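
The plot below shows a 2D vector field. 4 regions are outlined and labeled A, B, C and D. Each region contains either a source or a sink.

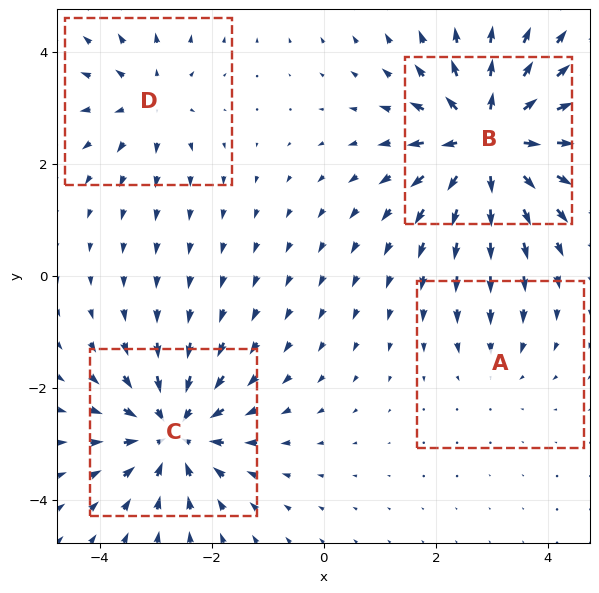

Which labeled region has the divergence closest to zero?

A

Divergence at each region's feature centre — A: about -2, B: about +7, C: about -6, D: about +3. Region A is closest to zero.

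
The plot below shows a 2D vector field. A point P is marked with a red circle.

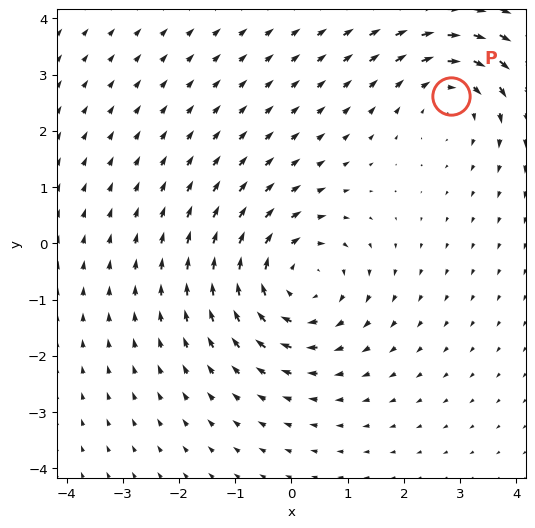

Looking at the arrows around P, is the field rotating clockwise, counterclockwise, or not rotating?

Near P at (2.8, 2.6) the arrows circulate clockwise. The curl (z-component) there is about -3; negative curl means clockwise rotation.

clockwise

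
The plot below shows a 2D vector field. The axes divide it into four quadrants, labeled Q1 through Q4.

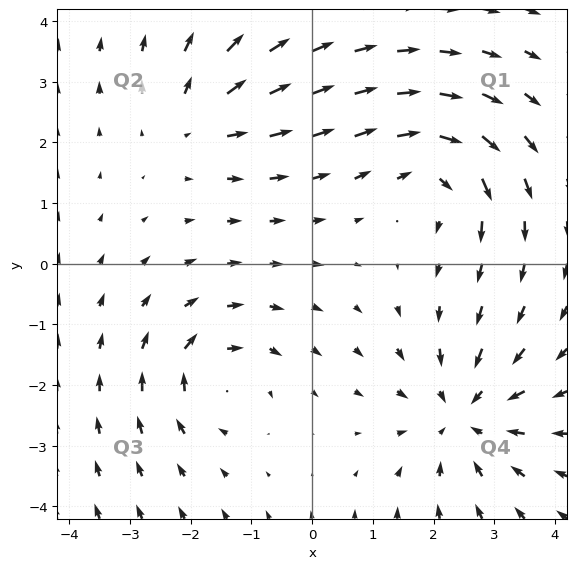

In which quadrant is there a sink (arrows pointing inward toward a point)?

The sink sits at approximately (2.5, -2.5), which lies in quadrant Q4. The divergence there is about -4, negative as expected for a sink.

Q4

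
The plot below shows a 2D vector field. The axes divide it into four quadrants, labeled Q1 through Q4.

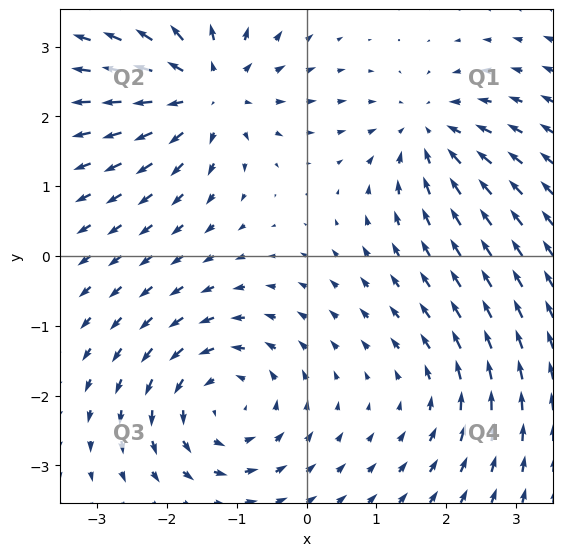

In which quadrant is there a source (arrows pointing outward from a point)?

Q2

The source sits at approximately (-1.4, 2.4), which lies in quadrant Q2. The divergence there is about +6, positive as expected for a source.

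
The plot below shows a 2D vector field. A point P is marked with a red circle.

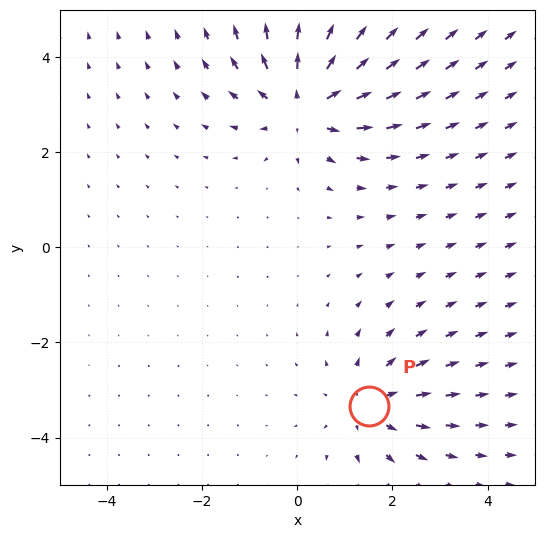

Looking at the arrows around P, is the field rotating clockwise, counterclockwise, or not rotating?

Near P at (1.5, -3.3) the arrows show no circulation. The curl there is ≈0.

not rotating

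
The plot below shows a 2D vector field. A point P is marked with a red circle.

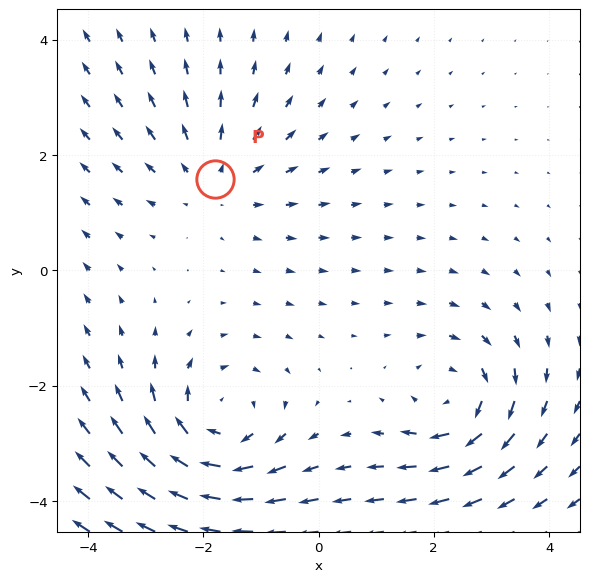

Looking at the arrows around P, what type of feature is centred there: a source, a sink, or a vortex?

At P (-1.8, 1.6) the arrows spread outward. Divergence about +3, curl ≈0 — positive divergence with near-zero curl is a source.

source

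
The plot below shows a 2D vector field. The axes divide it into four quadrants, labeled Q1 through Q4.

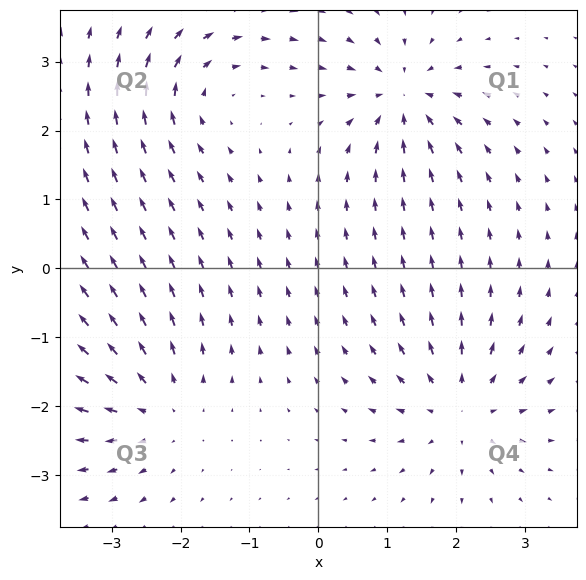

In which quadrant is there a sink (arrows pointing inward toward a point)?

The sink sits at approximately (1.2, 2.5), which lies in quadrant Q1. The divergence there is about -6, negative as expected for a sink.

Q1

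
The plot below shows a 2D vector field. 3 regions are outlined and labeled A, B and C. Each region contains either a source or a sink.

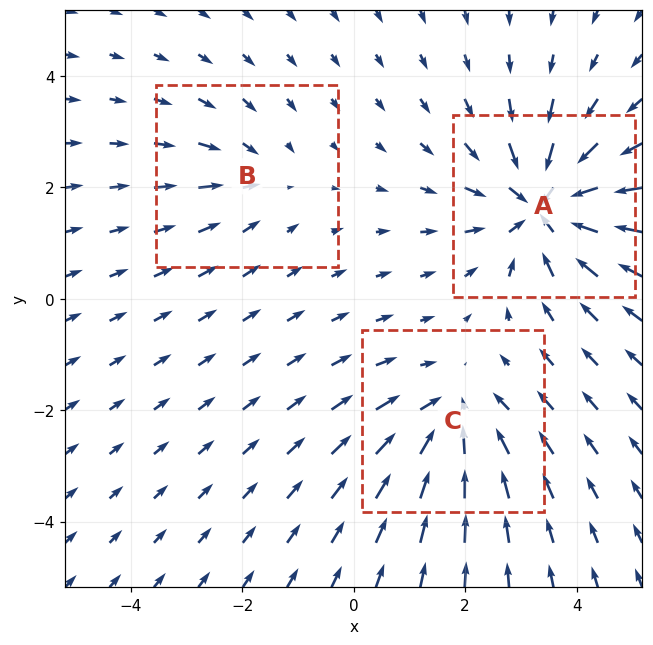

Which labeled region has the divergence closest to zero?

B

Divergence at each region's feature centre — A: about -5, B: about -2, C: about -3. Region B is closest to zero.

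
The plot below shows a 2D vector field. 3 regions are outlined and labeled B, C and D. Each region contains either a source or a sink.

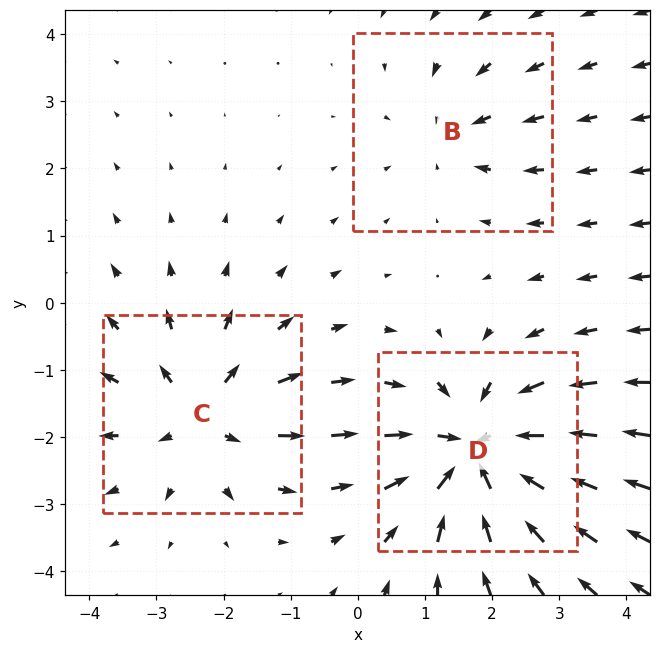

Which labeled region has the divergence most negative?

D

Divergence at each region's feature centre — B: about -2, C: about +4, D: about -5. Region D is most negative.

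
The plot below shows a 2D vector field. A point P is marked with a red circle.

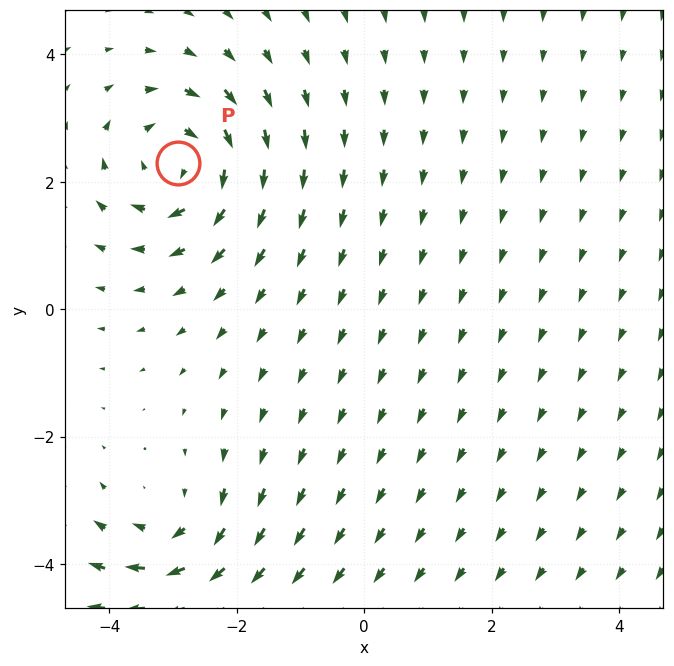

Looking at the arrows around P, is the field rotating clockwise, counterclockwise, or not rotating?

clockwise

Near P at (-2.9, 2.3) the arrows circulate clockwise. The curl (z-component) there is about -4; negative curl means clockwise rotation.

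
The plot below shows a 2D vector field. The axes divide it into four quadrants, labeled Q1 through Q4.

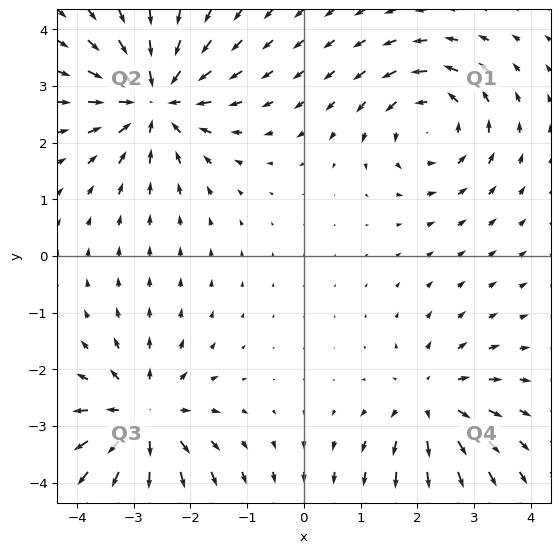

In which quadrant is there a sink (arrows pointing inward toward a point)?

Q2

The sink sits at approximately (-2.6, 2.8), which lies in quadrant Q2. The divergence there is about -5, negative as expected for a sink.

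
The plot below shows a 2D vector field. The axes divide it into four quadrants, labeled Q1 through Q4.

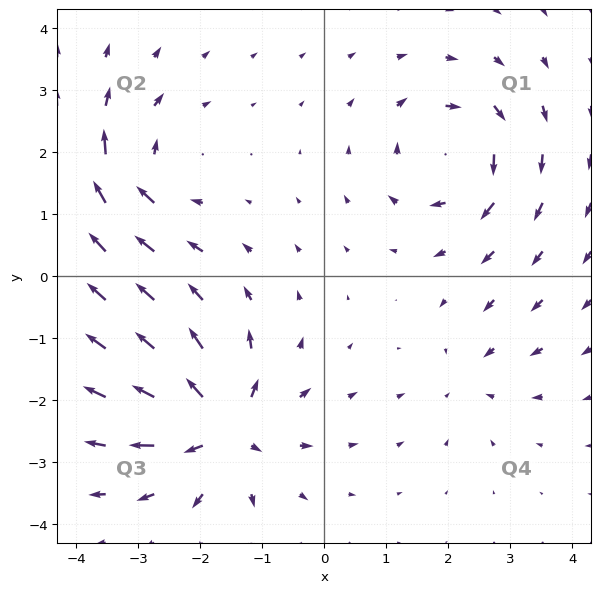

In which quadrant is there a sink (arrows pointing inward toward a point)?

Q4

The sink sits at approximately (2.4, -1.6), which lies in quadrant Q4. The divergence there is about -3, negative as expected for a sink.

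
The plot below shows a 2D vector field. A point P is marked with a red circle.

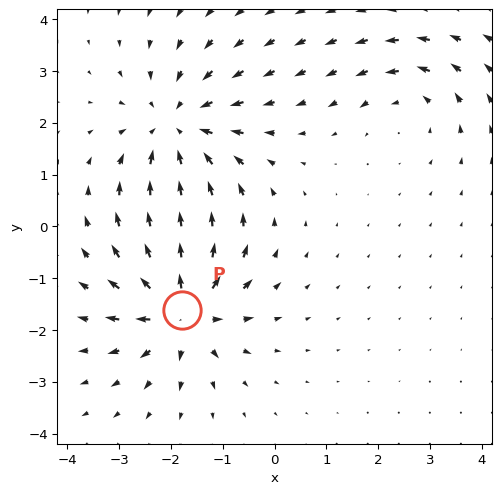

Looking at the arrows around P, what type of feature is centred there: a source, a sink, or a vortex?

At P (-1.8, -1.6) the arrows spread outward. Divergence about +5, curl ≈0 — positive divergence with near-zero curl is a source.

source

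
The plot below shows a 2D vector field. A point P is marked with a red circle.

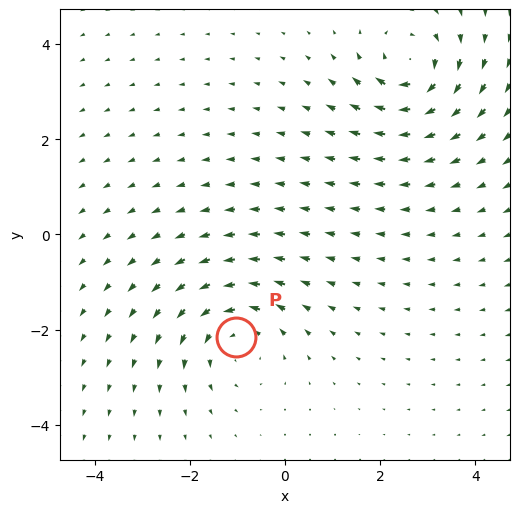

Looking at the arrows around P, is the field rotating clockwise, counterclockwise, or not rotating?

Near P at (-1.0, -2.1) the arrows circulate counterclockwise. The curl (z-component) there is about +3; positive curl means counterclockwise rotation.

counterclockwise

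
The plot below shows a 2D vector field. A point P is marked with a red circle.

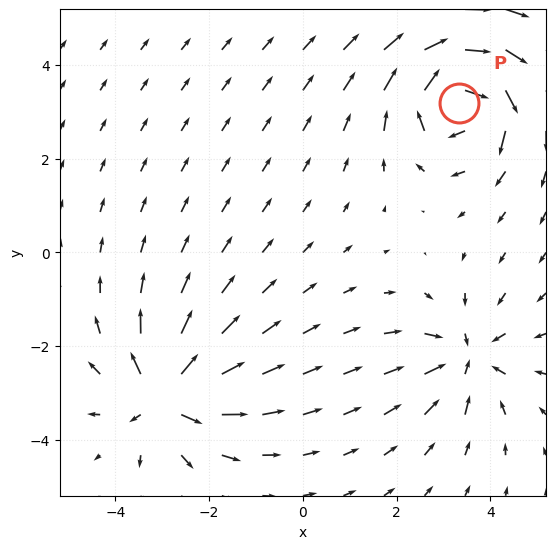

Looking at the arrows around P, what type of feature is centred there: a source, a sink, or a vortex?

At P (3.3, 3.2) the arrows circulate clockwise. Divergence ≈0, curl about -6 — near-zero divergence with nonzero curl is a vortex.

vortex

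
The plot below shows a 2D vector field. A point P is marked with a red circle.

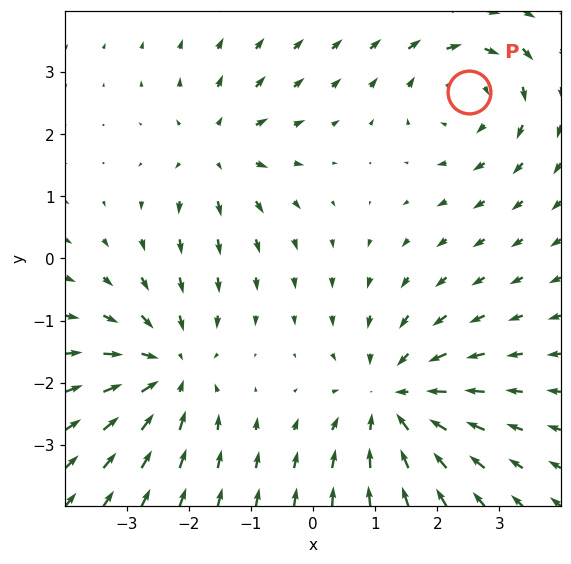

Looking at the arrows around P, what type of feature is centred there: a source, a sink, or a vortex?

vortex

At P (2.5, 2.7) the arrows circulate clockwise. Divergence ≈0, curl about -3 — near-zero divergence with nonzero curl is a vortex.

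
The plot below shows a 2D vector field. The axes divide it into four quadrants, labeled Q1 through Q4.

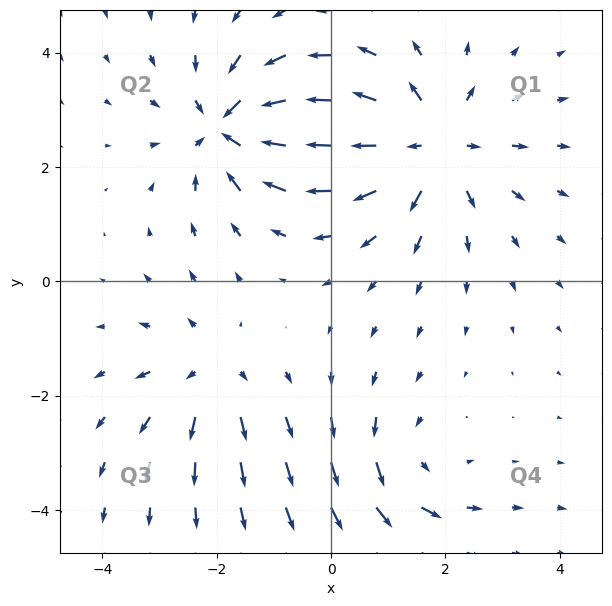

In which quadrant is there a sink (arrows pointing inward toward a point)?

The sink sits at approximately (-1.8, 2.7), which lies in quadrant Q2. The divergence there is about -5, negative as expected for a sink.

Q2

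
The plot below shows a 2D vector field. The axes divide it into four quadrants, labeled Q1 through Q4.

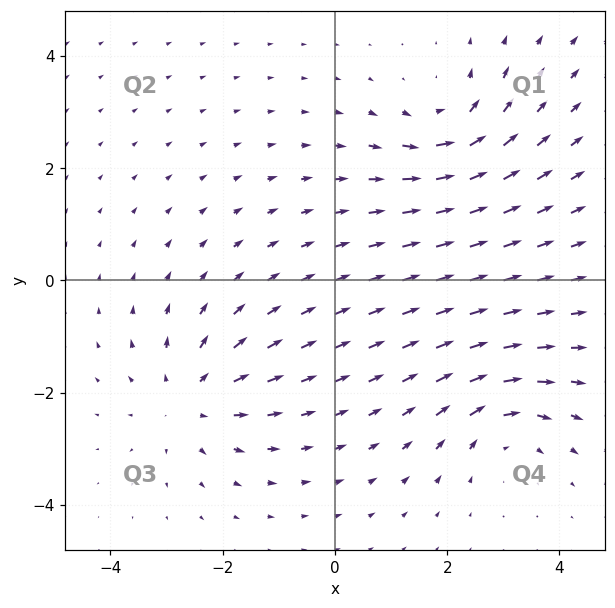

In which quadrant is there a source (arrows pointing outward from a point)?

The source sits at approximately (-2.6, -2.1), which lies in quadrant Q3. The divergence there is about +4, positive as expected for a source.

Q3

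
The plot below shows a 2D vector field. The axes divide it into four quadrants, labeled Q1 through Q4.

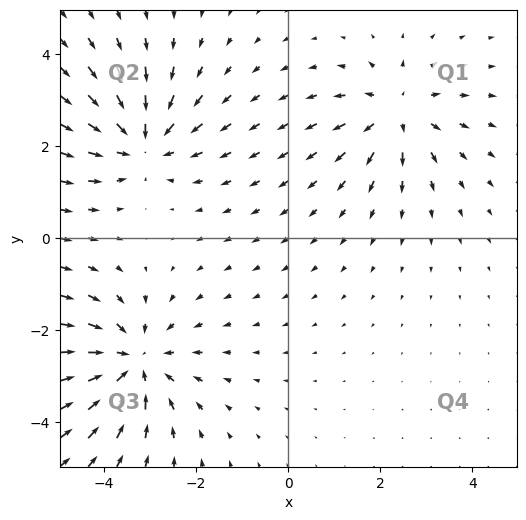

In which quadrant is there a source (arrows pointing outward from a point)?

The source sits at approximately (2.4, 2.7), which lies in quadrant Q1. The divergence there is about +4, positive as expected for a source.

Q1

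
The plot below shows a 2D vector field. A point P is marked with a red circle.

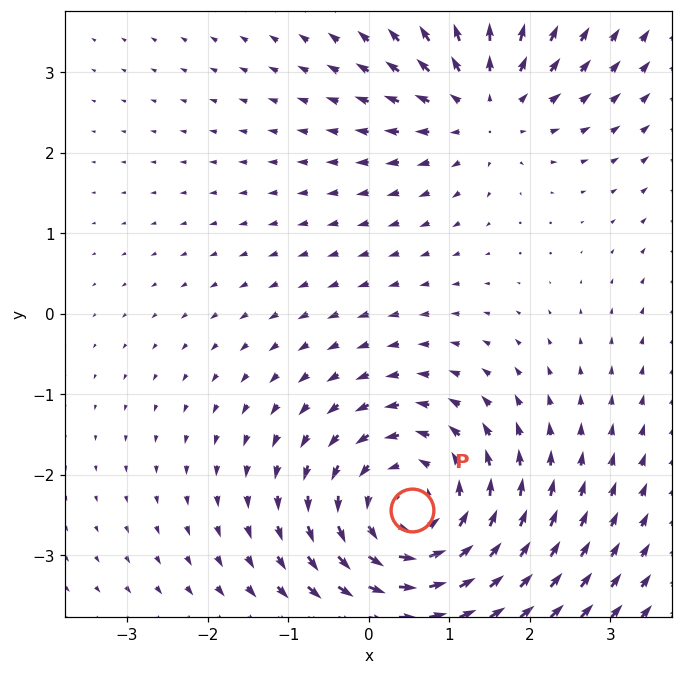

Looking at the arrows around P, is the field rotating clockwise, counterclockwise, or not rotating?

counterclockwise

Near P at (0.5, -2.4) the arrows circulate counterclockwise. The curl (z-component) there is about +4; positive curl means counterclockwise rotation.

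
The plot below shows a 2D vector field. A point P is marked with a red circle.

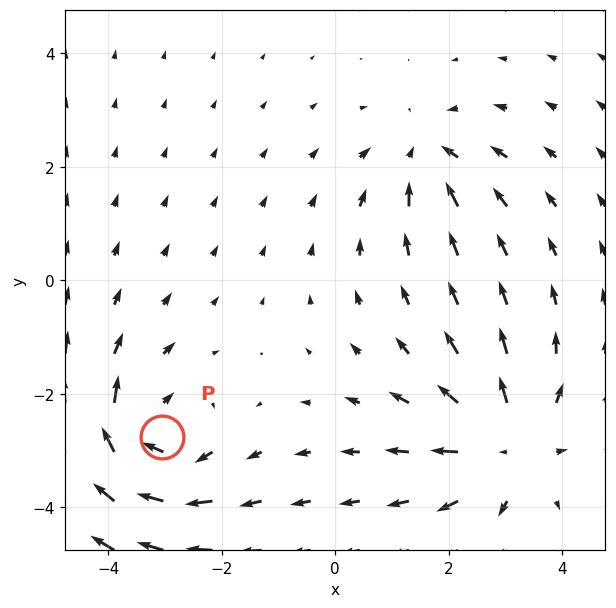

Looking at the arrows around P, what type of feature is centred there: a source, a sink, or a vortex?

At P (-3.0, -2.8) the arrows circulate clockwise. Divergence ≈0, curl about -5 — near-zero divergence with nonzero curl is a vortex.

vortex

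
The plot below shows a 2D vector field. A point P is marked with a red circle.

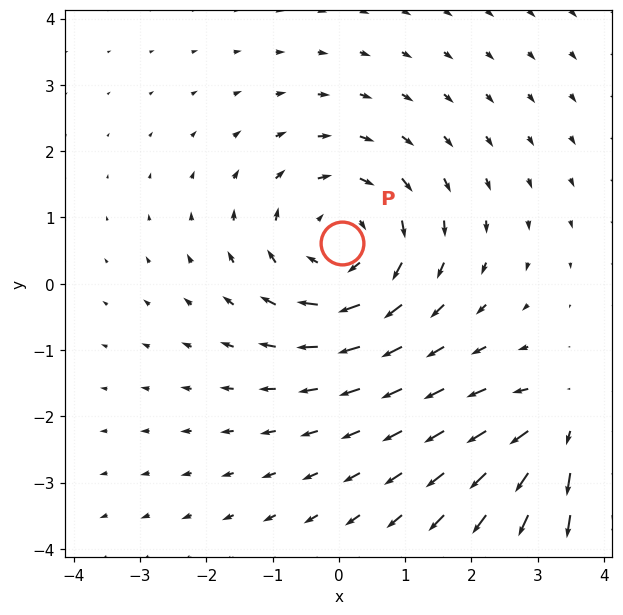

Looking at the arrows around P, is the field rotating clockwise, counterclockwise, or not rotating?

clockwise

Near P at (0.0, 0.6) the arrows circulate clockwise. The curl (z-component) there is about -3; negative curl means clockwise rotation.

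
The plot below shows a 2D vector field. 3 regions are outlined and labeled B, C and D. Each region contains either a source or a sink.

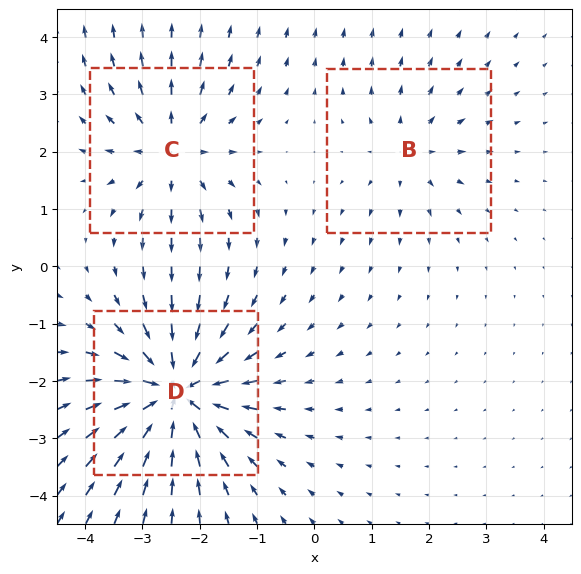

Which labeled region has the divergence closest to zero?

Divergence at each region's feature centre — B: about +2, C: about +4, D: about -6. Region B is closest to zero.

B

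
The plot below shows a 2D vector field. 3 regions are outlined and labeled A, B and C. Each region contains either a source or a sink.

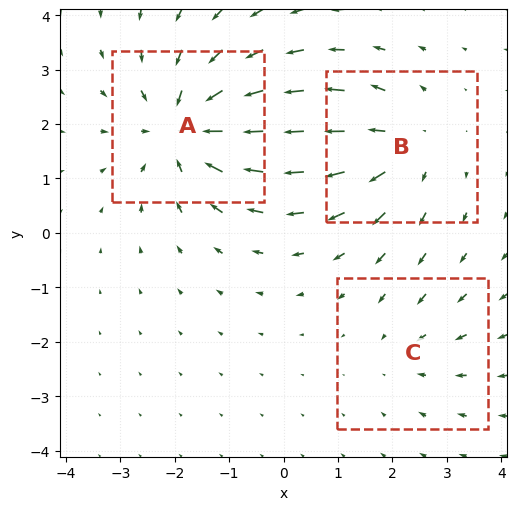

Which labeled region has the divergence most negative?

Divergence at each region's feature centre — A: about -4, B: about +3, C: about -2. Region A is most negative.

A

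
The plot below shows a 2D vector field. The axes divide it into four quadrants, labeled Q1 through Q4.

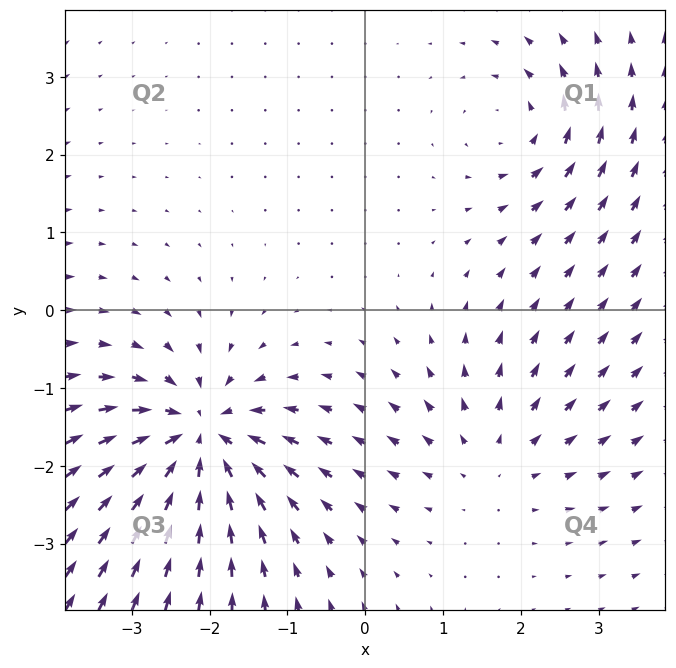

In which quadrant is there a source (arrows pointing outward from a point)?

The source sits at approximately (1.6, -1.9), which lies in quadrant Q4. The divergence there is about +2, positive as expected for a source.

Q4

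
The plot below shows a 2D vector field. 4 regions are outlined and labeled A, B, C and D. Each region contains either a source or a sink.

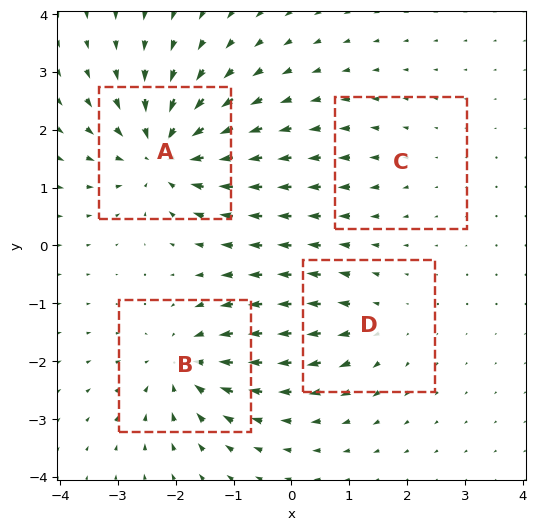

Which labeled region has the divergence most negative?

Divergence at each region's feature centre — A: about -7, B: about -6, C: about +2, D: about +4. Region A is most negative.

A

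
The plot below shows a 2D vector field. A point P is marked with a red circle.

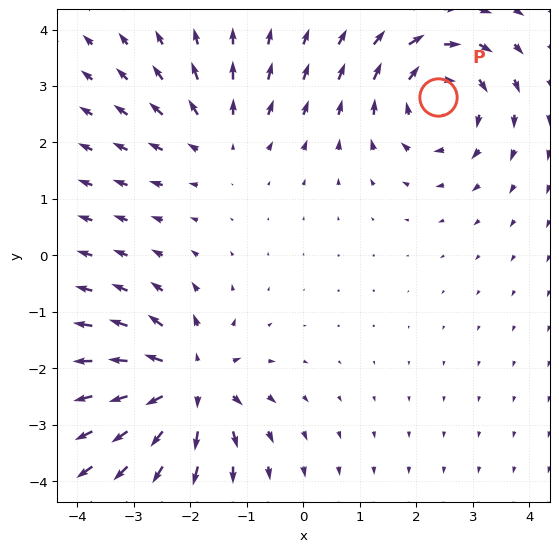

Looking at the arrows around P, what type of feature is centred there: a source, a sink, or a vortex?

At P (2.4, 2.8) the arrows circulate clockwise. Divergence ≈0, curl about -5 — near-zero divergence with nonzero curl is a vortex.

vortex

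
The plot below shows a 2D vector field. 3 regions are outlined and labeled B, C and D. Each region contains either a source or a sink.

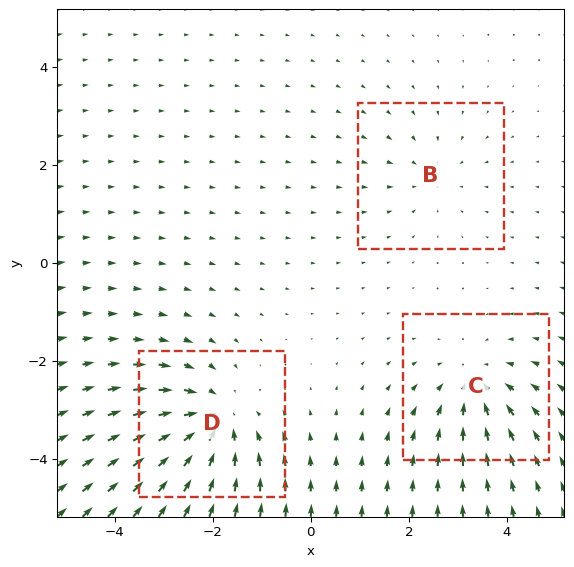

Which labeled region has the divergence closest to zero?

B

Divergence at each region's feature centre — B: about -2, C: about -3, D: about -5. Region B is closest to zero.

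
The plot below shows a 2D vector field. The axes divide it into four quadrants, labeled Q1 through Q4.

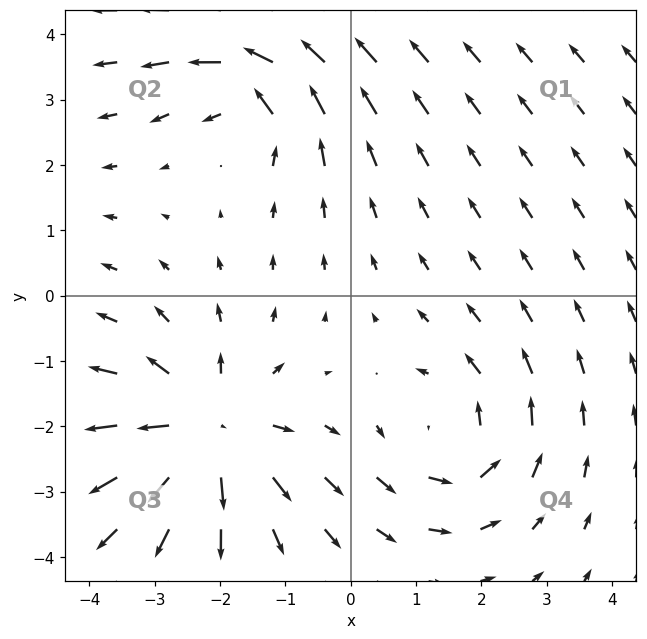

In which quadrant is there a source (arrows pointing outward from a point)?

The source sits at approximately (-2.2, -2.1), which lies in quadrant Q3. The divergence there is about +5, positive as expected for a source.

Q3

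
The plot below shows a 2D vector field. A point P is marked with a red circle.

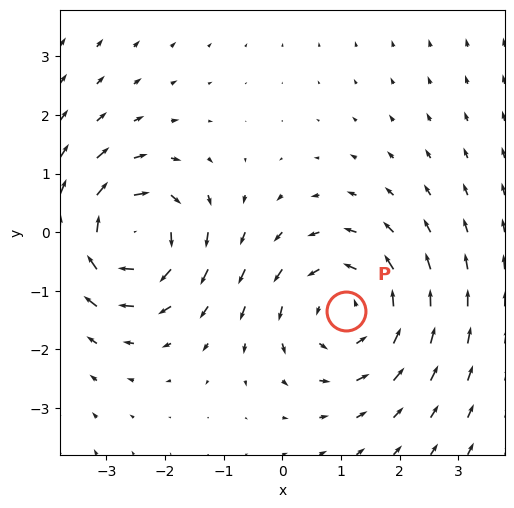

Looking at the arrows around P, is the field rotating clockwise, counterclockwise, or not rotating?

Near P at (1.1, -1.3) the arrows circulate counterclockwise. The curl (z-component) there is about +3; positive curl means counterclockwise rotation.

counterclockwise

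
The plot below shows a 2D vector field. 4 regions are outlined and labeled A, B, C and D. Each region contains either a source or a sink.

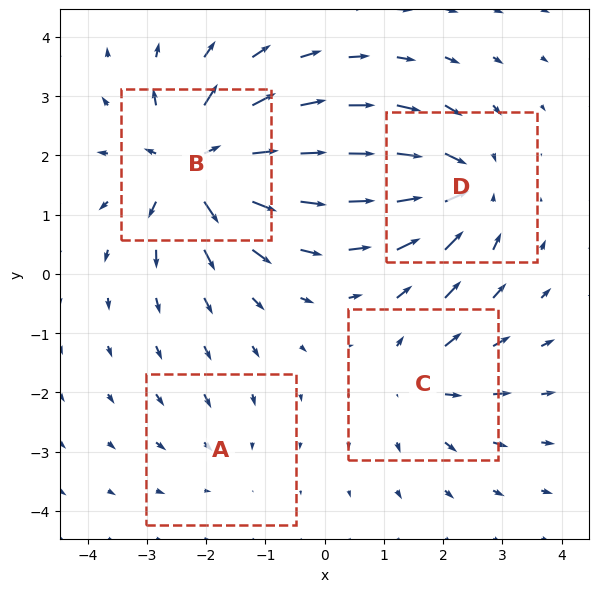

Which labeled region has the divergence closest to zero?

A

Divergence at each region's feature centre — A: about -2, B: about +8, C: about +4, D: about -5. Region A is closest to zero.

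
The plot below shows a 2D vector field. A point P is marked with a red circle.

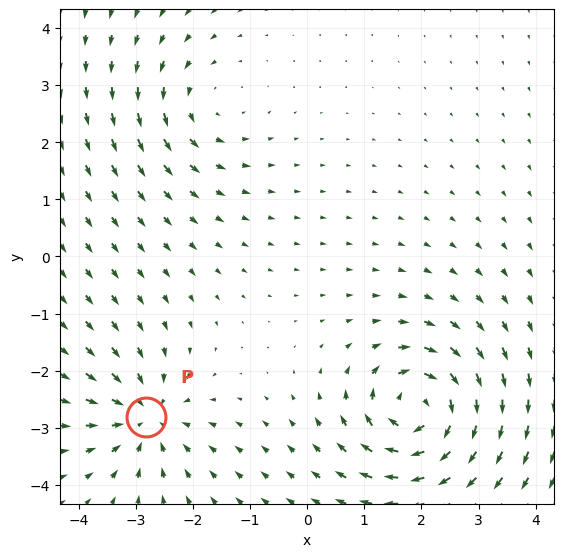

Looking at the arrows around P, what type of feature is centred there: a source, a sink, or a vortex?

At P (-2.8, -2.8) the arrows converge inward. Divergence about -4, curl ≈0 — negative divergence with near-zero curl is a sink.

sink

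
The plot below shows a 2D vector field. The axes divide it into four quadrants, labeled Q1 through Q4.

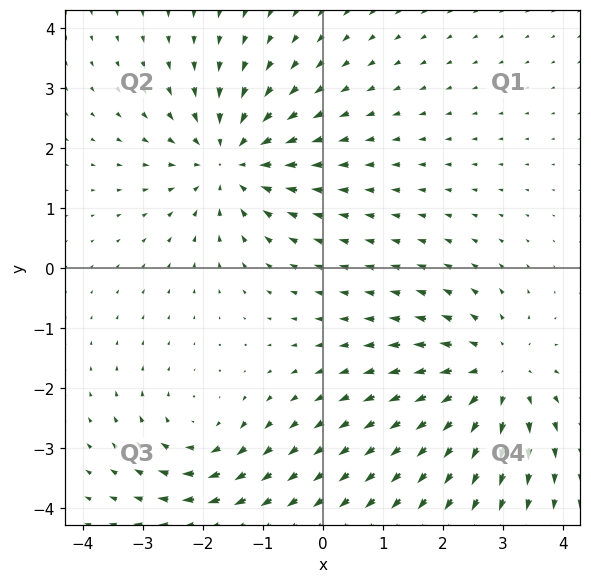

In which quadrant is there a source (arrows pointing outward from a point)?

Q4

The source sits at approximately (2.9, -1.8), which lies in quadrant Q4. The divergence there is about +4, positive as expected for a source.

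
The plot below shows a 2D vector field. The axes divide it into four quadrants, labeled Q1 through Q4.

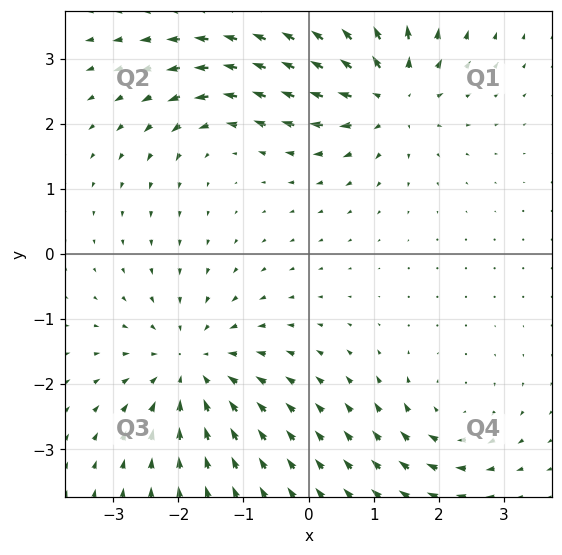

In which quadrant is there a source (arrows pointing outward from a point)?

Q1

The source sits at approximately (1.2, 2.5), which lies in quadrant Q1. The divergence there is about +6, positive as expected for a source.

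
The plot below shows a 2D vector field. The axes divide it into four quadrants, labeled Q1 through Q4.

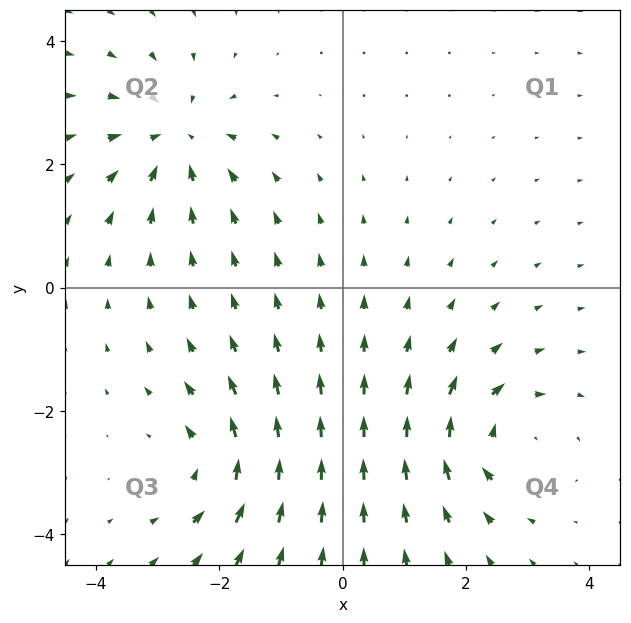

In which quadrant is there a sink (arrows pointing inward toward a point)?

The sink sits at approximately (-2.7, 2.4), which lies in quadrant Q2. The divergence there is about -4, negative as expected for a sink.

Q2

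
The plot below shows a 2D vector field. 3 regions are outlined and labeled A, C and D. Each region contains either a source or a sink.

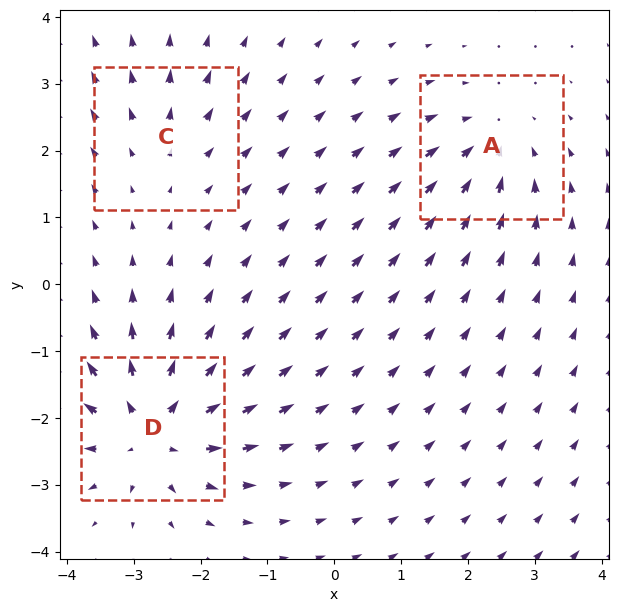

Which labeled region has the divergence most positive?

Divergence at each region's feature centre — A: about -3, C: about +2, D: about +5. Region D is most positive.

D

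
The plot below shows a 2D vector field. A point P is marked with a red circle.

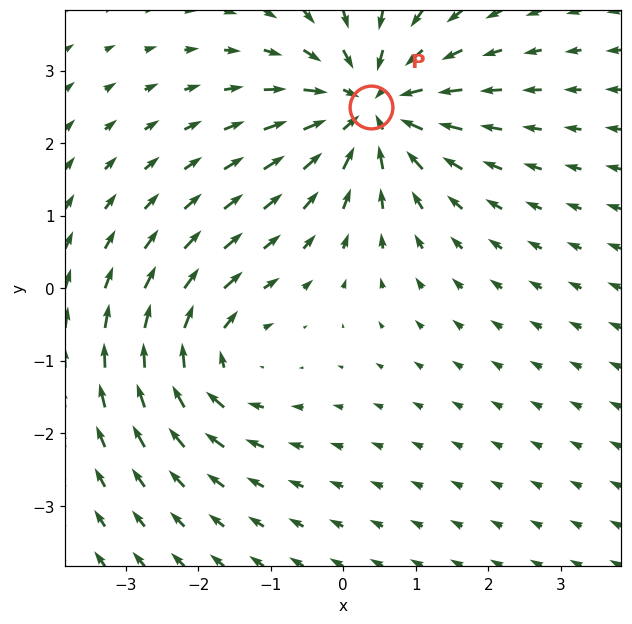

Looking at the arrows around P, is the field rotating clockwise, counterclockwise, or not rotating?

not rotating

Near P at (0.4, 2.5) the arrows show no circulation. The curl there is ≈0.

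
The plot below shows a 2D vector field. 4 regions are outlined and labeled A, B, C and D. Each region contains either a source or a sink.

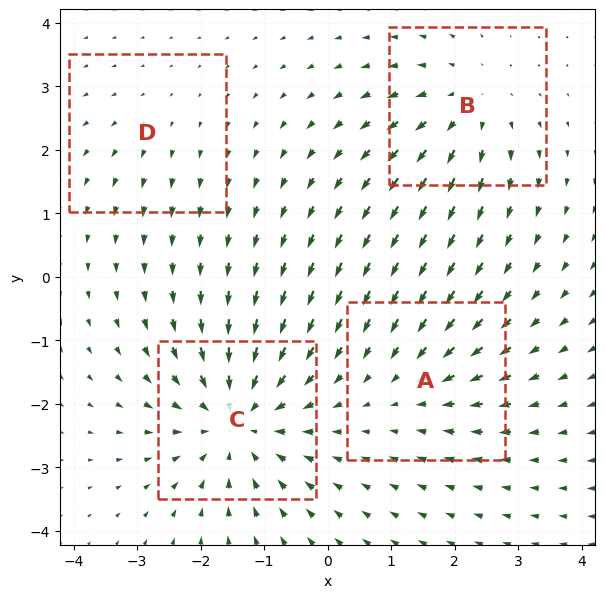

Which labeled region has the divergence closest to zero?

Divergence at each region's feature centre — A: about -3, B: about +4, C: about -6, D: about +2. Region D is closest to zero.

D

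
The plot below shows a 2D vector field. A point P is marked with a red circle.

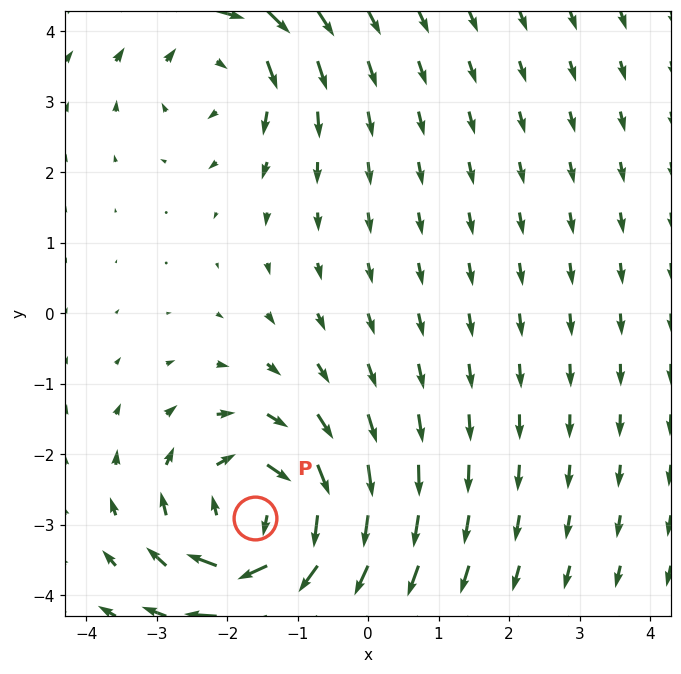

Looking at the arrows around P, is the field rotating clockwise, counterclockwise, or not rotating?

clockwise

Near P at (-1.6, -2.9) the arrows circulate clockwise. The curl (z-component) there is about -5; negative curl means clockwise rotation.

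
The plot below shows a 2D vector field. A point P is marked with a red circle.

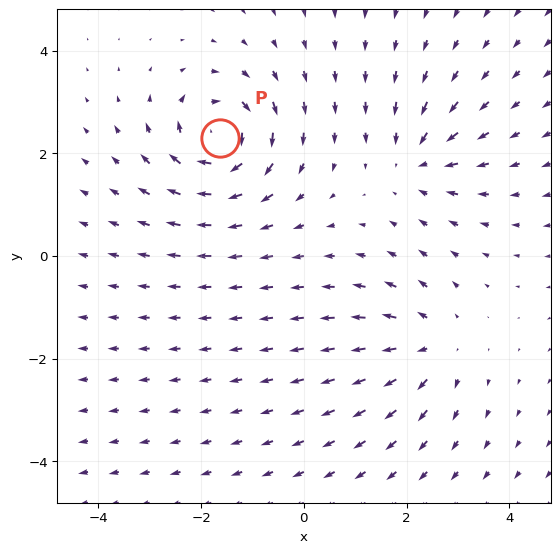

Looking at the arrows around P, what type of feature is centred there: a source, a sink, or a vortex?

vortex

At P (-1.6, 2.3) the arrows circulate clockwise. Divergence ≈0, curl about -7 — near-zero divergence with nonzero curl is a vortex.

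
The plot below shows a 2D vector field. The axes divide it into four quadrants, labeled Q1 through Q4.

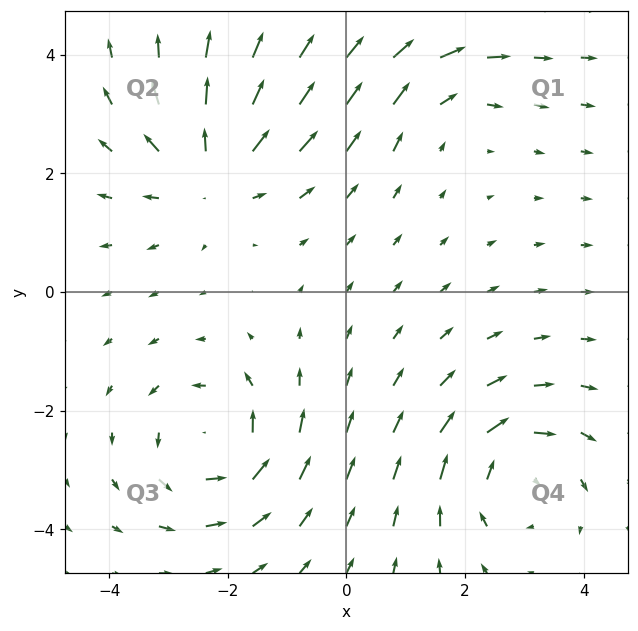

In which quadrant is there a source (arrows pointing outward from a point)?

The source sits at approximately (-2.3, 2.0), which lies in quadrant Q2. The divergence there is about +4, positive as expected for a source.

Q2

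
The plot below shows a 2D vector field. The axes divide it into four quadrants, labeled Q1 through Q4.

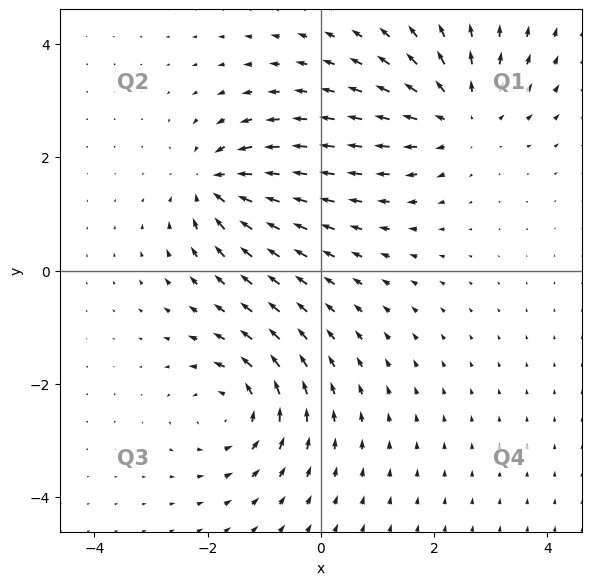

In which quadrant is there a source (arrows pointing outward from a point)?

The source sits at approximately (2.5, 2.7), which lies in quadrant Q1. The divergence there is about +3, positive as expected for a source.

Q1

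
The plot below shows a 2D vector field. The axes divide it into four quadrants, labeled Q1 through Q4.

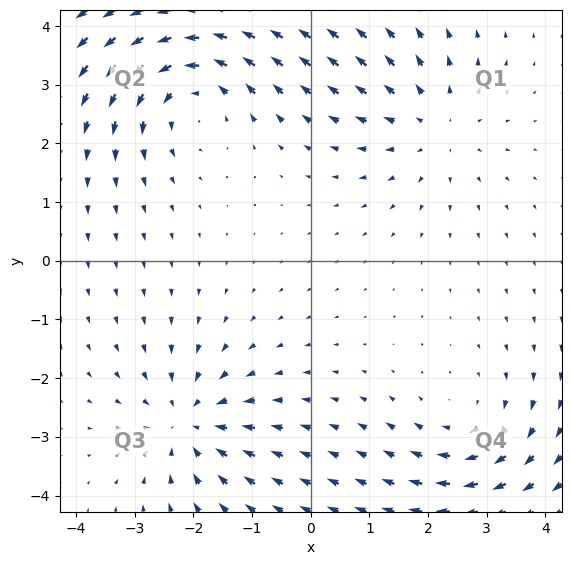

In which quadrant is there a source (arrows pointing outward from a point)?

The source sits at approximately (2.1, 2.3), which lies in quadrant Q1. The divergence there is about +3, positive as expected for a source.

Q1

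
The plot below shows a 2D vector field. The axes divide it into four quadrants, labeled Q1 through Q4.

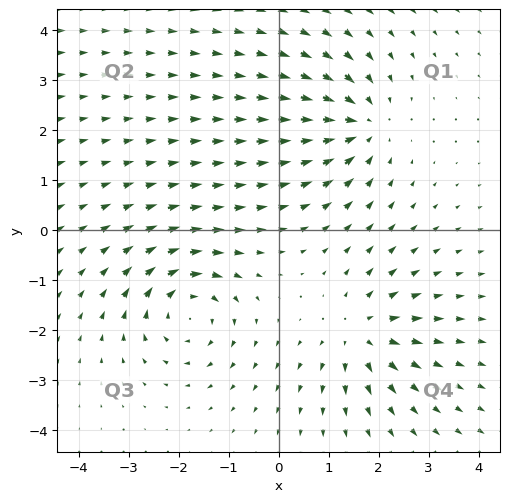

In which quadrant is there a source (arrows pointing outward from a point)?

Q4

The source sits at approximately (1.7, -2.1), which lies in quadrant Q4. The divergence there is about +4, positive as expected for a source.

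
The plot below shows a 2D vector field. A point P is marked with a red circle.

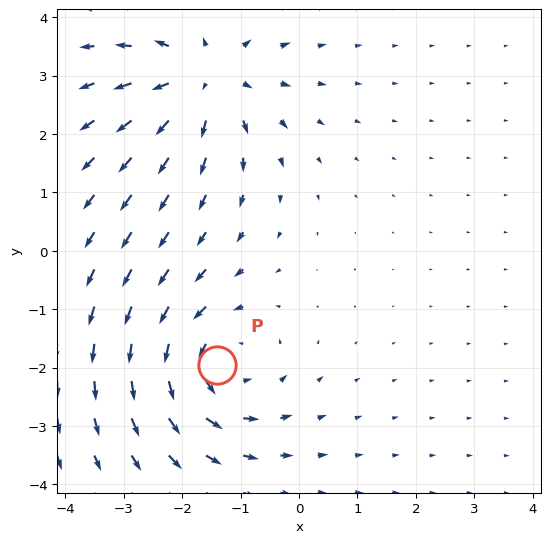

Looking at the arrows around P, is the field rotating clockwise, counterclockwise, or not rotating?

Near P at (-1.4, -2.0) the arrows circulate counterclockwise. The curl (z-component) there is about +4; positive curl means counterclockwise rotation.

counterclockwise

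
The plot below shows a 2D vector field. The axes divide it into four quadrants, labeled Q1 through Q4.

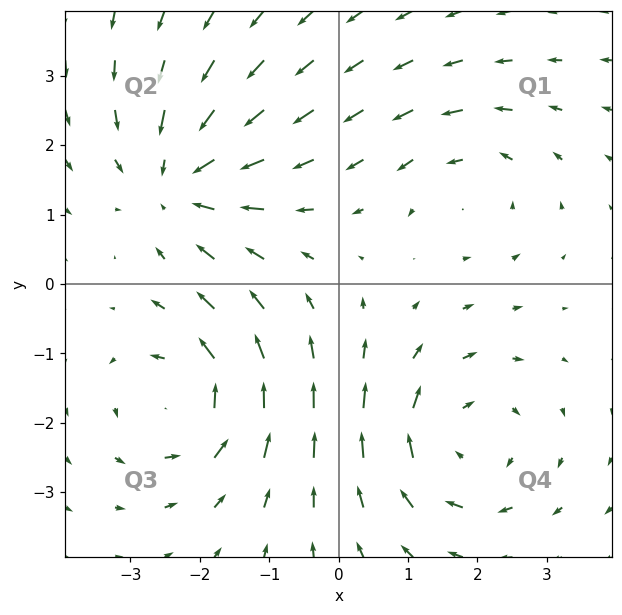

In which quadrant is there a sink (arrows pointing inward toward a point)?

The sink sits at approximately (-2.3, 1.5), which lies in quadrant Q2. The divergence there is about -4, negative as expected for a sink.

Q2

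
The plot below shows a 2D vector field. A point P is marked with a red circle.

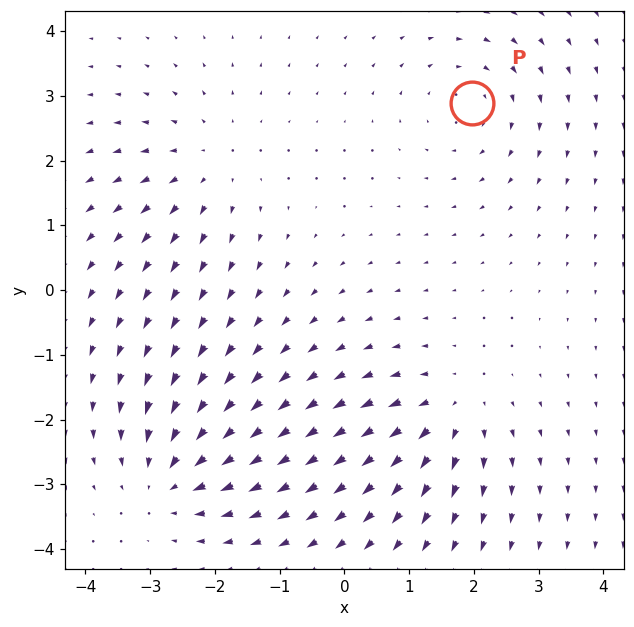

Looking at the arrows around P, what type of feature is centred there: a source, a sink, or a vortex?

At P (2.0, 2.9) the arrows circulate clockwise. Divergence ≈0, curl about -3 — near-zero divergence with nonzero curl is a vortex.

vortex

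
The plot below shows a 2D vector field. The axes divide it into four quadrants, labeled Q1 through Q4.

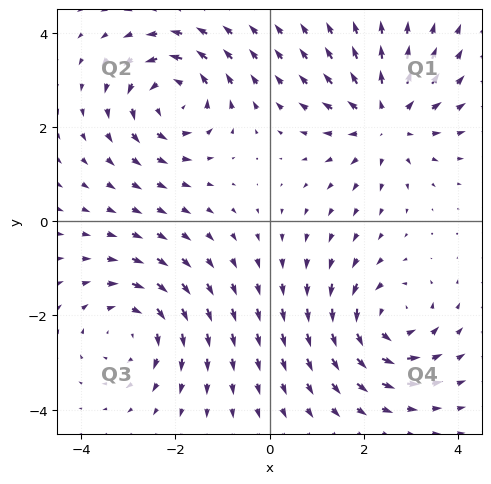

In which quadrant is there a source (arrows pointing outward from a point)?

Q1

The source sits at approximately (2.5, 2.1), which lies in quadrant Q1. The divergence there is about +5, positive as expected for a source.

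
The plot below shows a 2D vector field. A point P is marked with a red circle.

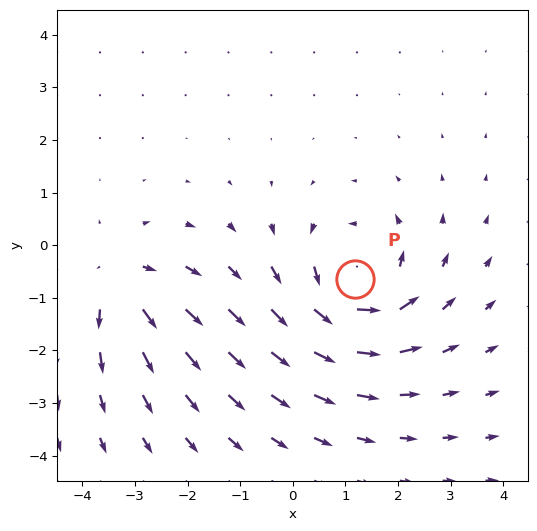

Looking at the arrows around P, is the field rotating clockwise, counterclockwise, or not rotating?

Near P at (1.2, -0.6) the arrows circulate counterclockwise. The curl (z-component) there is about +4; positive curl means counterclockwise rotation.

counterclockwise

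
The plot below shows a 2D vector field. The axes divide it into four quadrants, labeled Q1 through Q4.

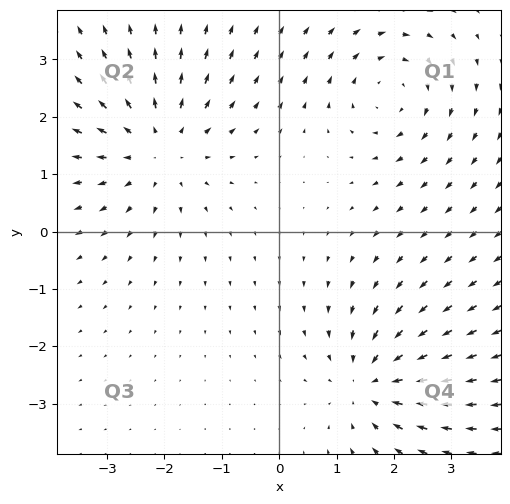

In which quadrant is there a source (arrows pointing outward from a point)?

The source sits at approximately (-2.1, 1.5), which lies in quadrant Q2. The divergence there is about +4, positive as expected for a source.

Q2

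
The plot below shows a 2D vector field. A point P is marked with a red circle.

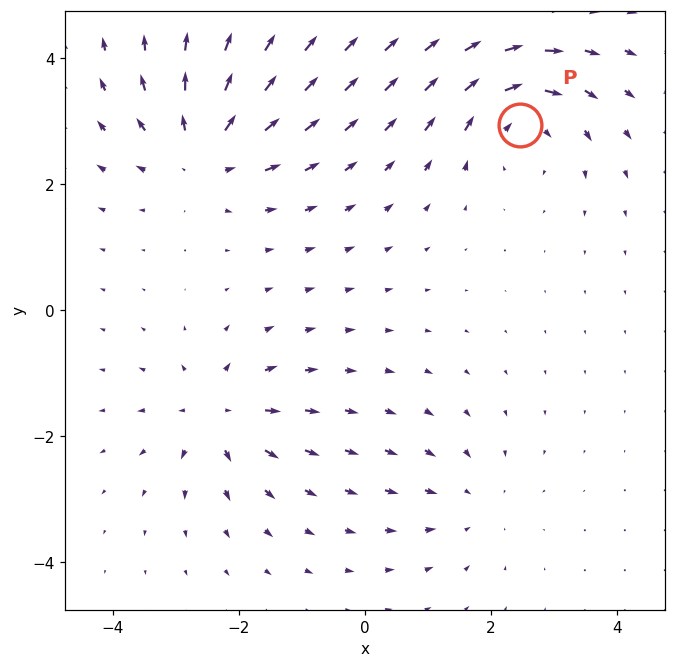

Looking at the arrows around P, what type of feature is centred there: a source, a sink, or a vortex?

vortex

At P (2.5, 2.9) the arrows circulate clockwise. Divergence ≈0, curl about -5 — near-zero divergence with nonzero curl is a vortex.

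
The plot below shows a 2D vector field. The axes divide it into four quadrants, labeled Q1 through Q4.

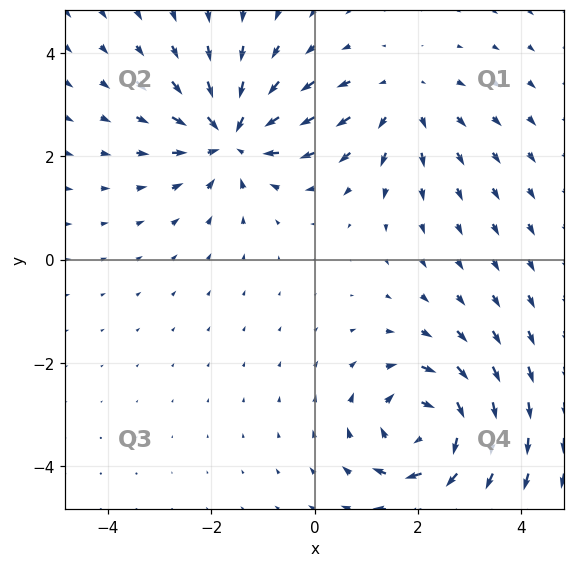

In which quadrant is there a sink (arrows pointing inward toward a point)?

The sink sits at approximately (-1.6, 2.4), which lies in quadrant Q2. The divergence there is about -5, negative as expected for a sink.

Q2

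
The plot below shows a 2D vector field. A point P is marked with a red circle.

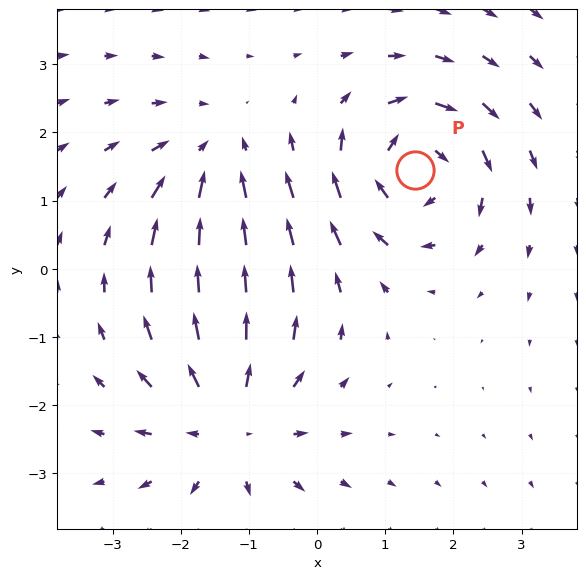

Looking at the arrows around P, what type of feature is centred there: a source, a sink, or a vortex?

vortex

At P (1.4, 1.5) the arrows circulate clockwise. Divergence ≈0, curl about -5 — near-zero divergence with nonzero curl is a vortex.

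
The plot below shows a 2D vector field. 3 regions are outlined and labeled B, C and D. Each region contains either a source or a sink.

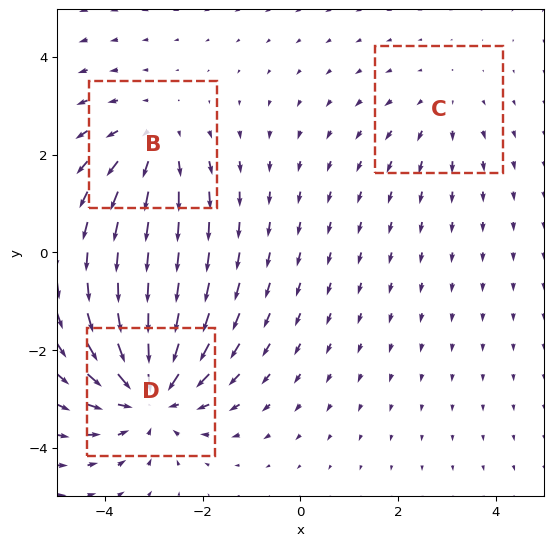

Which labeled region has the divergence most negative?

Divergence at each region's feature centre — B: about +3, C: about +2, D: about -4. Region D is most negative.

D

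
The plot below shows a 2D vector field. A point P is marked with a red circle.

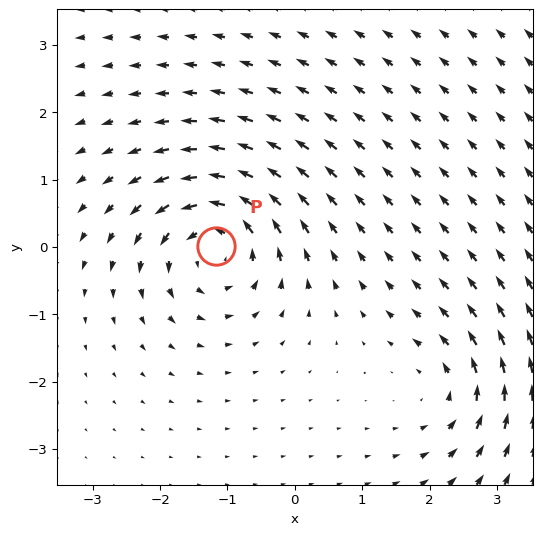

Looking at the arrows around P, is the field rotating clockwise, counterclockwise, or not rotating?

Near P at (-1.2, 0.0) the arrows circulate counterclockwise. The curl (z-component) there is about +6; positive curl means counterclockwise rotation.

counterclockwise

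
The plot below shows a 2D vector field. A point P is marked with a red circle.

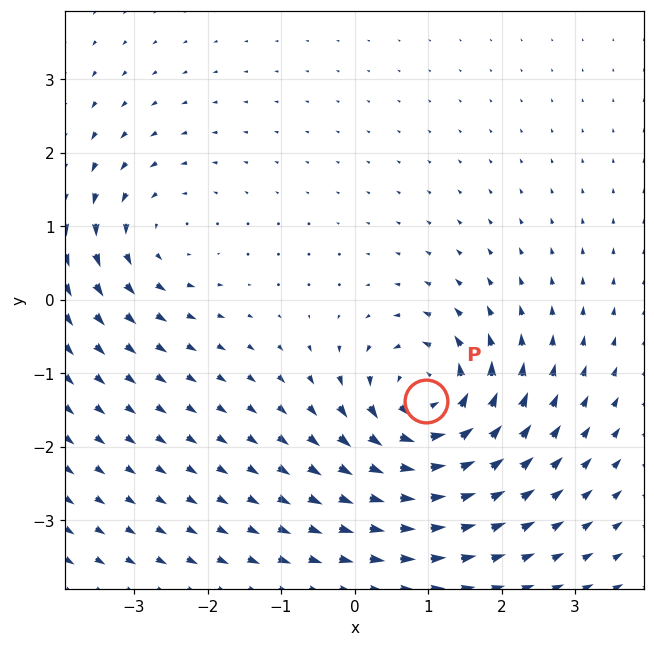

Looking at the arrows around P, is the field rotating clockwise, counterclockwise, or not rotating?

Near P at (1.0, -1.4) the arrows circulate counterclockwise. The curl (z-component) there is about +7; positive curl means counterclockwise rotation.

counterclockwise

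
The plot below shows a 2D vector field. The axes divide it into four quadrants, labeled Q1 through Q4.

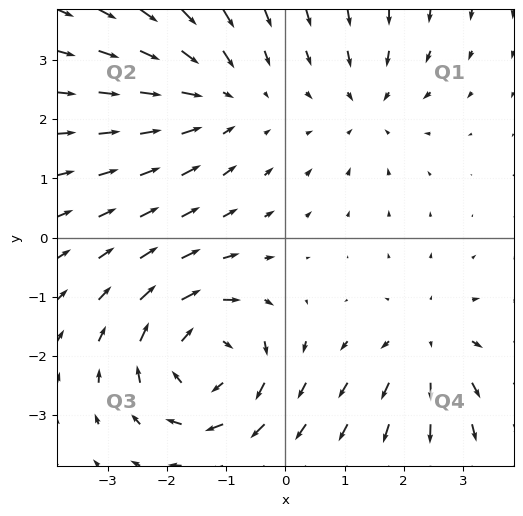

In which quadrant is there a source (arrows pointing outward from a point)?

Q4

The source sits at approximately (2.4, -1.8), which lies in quadrant Q4. The divergence there is about +3, positive as expected for a source.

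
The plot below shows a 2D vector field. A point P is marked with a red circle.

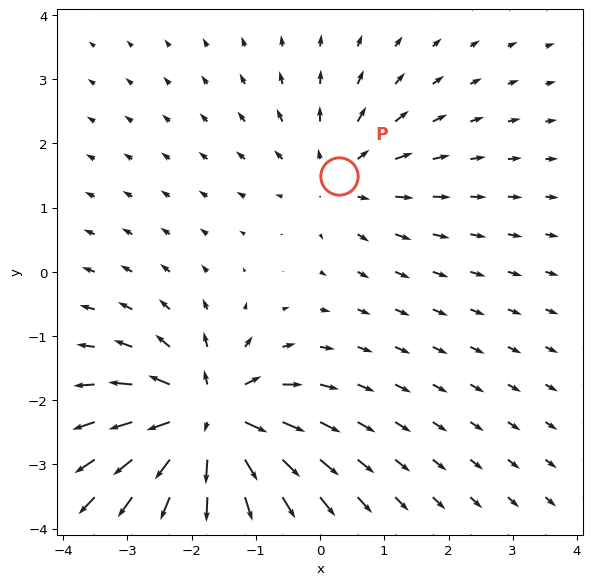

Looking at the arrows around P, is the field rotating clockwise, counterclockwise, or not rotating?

Near P at (0.3, 1.5) the arrows show no circulation. The curl there is ≈0.

not rotating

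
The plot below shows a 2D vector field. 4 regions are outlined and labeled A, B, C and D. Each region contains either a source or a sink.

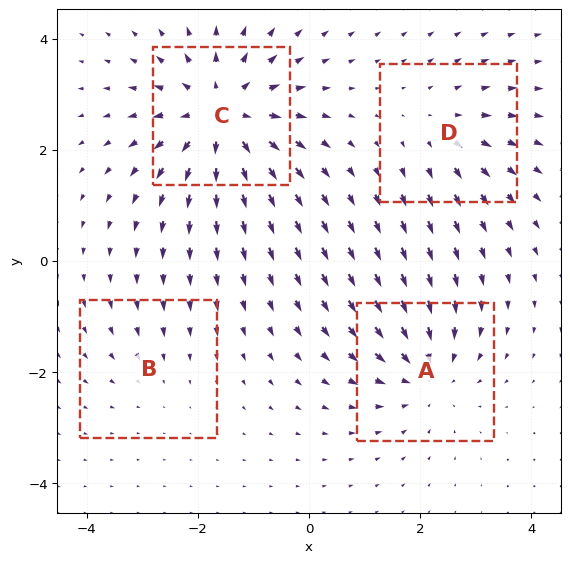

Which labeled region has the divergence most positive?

C

Divergence at each region's feature centre — A: about -5, B: about -2, C: about +7, D: about +3. Region C is most positive.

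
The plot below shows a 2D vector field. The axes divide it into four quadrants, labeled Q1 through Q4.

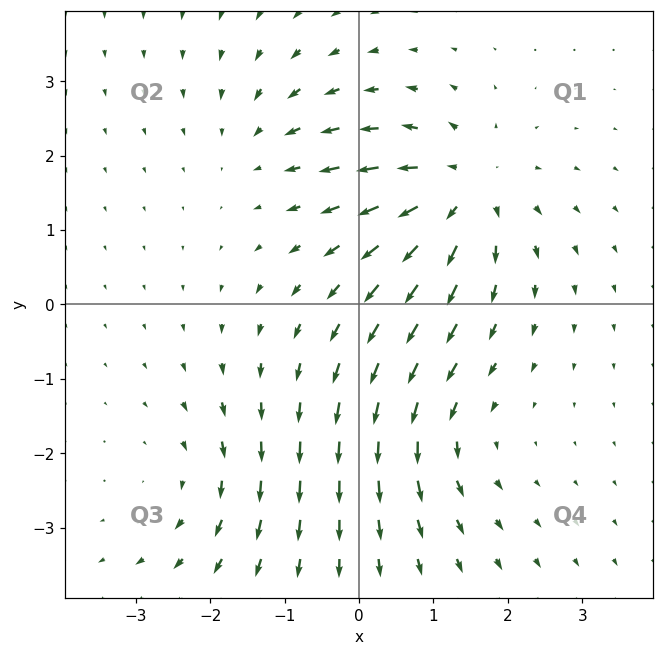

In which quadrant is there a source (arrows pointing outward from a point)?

The source sits at approximately (1.4, 1.5), which lies in quadrant Q1. The divergence there is about +5, positive as expected for a source.

Q1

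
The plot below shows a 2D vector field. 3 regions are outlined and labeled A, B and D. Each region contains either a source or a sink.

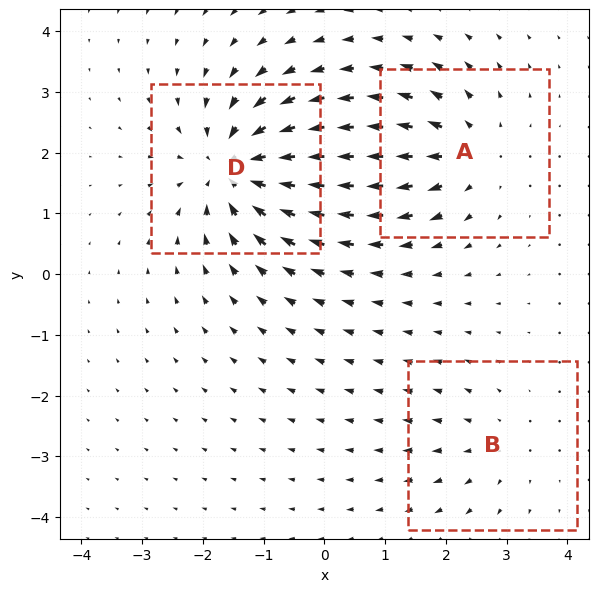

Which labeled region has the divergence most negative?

D

Divergence at each region's feature centre — A: about +3, B: about +2, D: about -5. Region D is most negative.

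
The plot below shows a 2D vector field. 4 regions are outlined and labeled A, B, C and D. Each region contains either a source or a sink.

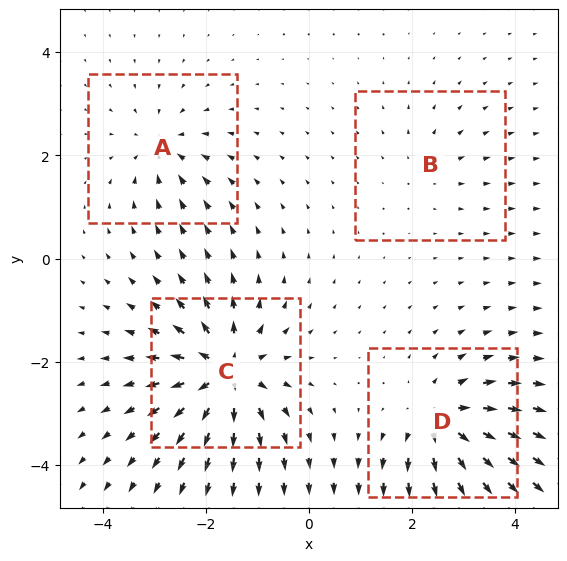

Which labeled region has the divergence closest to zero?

B

Divergence at each region's feature centre — A: about -4, B: about +2, C: about +8, D: about +7. Region B is closest to zero.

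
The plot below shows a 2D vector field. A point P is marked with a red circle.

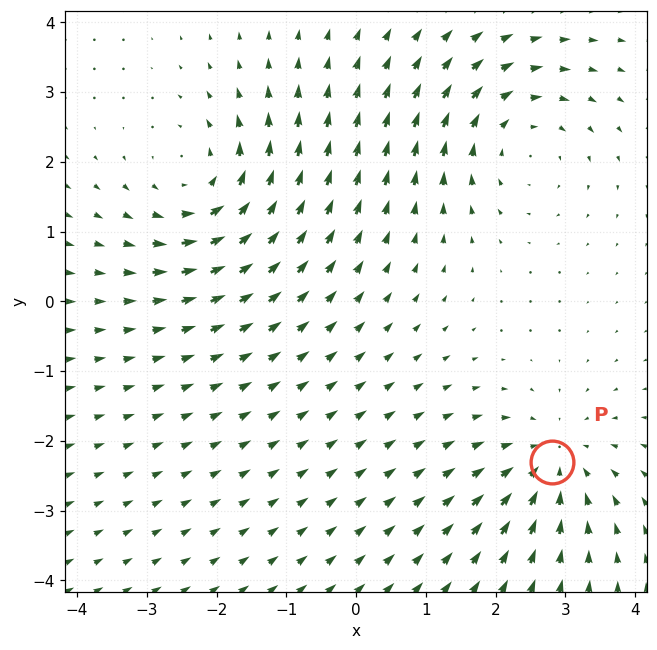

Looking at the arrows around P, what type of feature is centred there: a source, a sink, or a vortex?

sink

At P (2.8, -2.3) the arrows converge inward. Divergence about -3, curl ≈0 — negative divergence with near-zero curl is a sink.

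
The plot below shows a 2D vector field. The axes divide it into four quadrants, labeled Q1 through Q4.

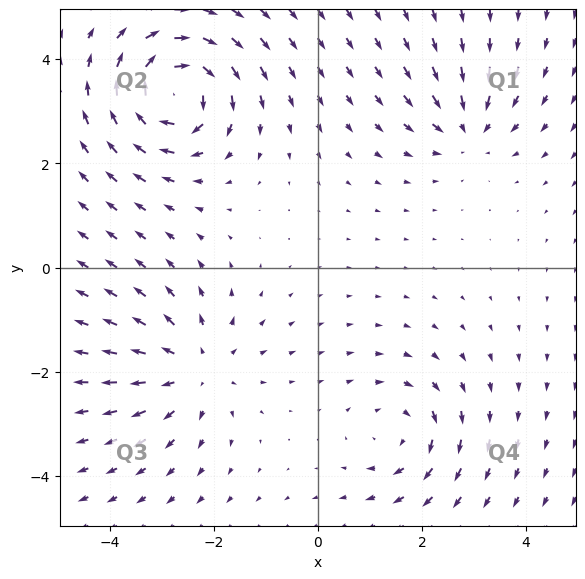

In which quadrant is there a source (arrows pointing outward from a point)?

The source sits at approximately (-2.3, -1.9), which lies in quadrant Q3. The divergence there is about +3, positive as expected for a source.

Q3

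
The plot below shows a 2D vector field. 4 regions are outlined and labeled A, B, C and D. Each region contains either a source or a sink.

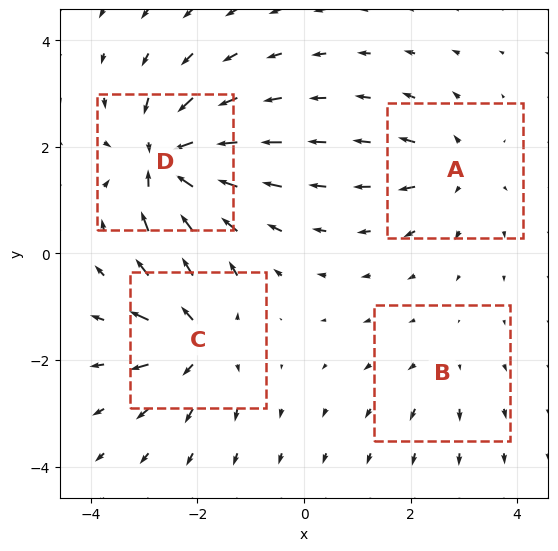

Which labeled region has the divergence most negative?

D

Divergence at each region's feature centre — A: about +4, B: about +2, C: about +6, D: about -8. Region D is most negative.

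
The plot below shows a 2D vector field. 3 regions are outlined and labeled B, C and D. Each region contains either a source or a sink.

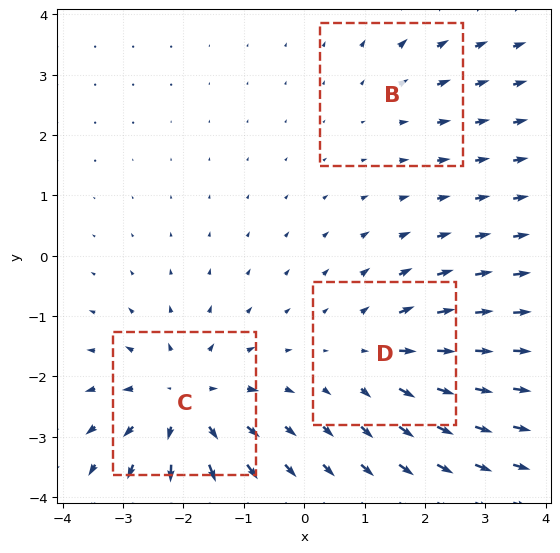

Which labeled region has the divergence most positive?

C

Divergence at each region's feature centre — B: about +2, C: about +5, D: about +3. Region C is most positive.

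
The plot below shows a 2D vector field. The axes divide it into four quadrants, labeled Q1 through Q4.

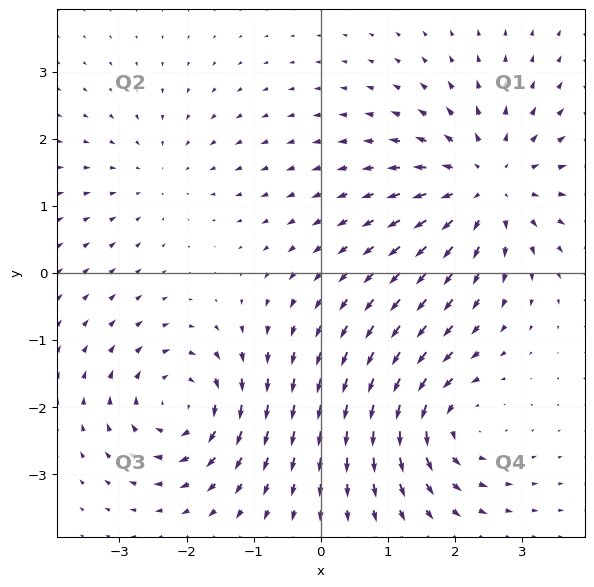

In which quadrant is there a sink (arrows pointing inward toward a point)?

Q2

The sink sits at approximately (-2.4, 1.4), which lies in quadrant Q2. The divergence there is about -2, negative as expected for a sink.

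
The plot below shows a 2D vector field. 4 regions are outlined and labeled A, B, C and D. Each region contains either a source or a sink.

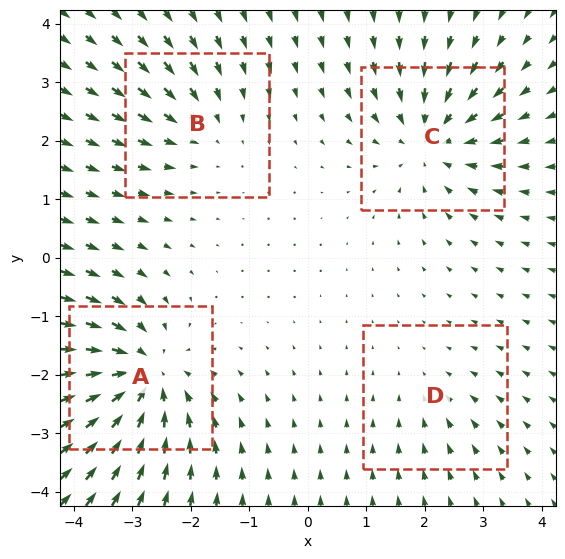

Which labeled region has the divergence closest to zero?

D

Divergence at each region's feature centre — A: about -7, B: about -3, C: about -5, D: about -2. Region D is closest to zero.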